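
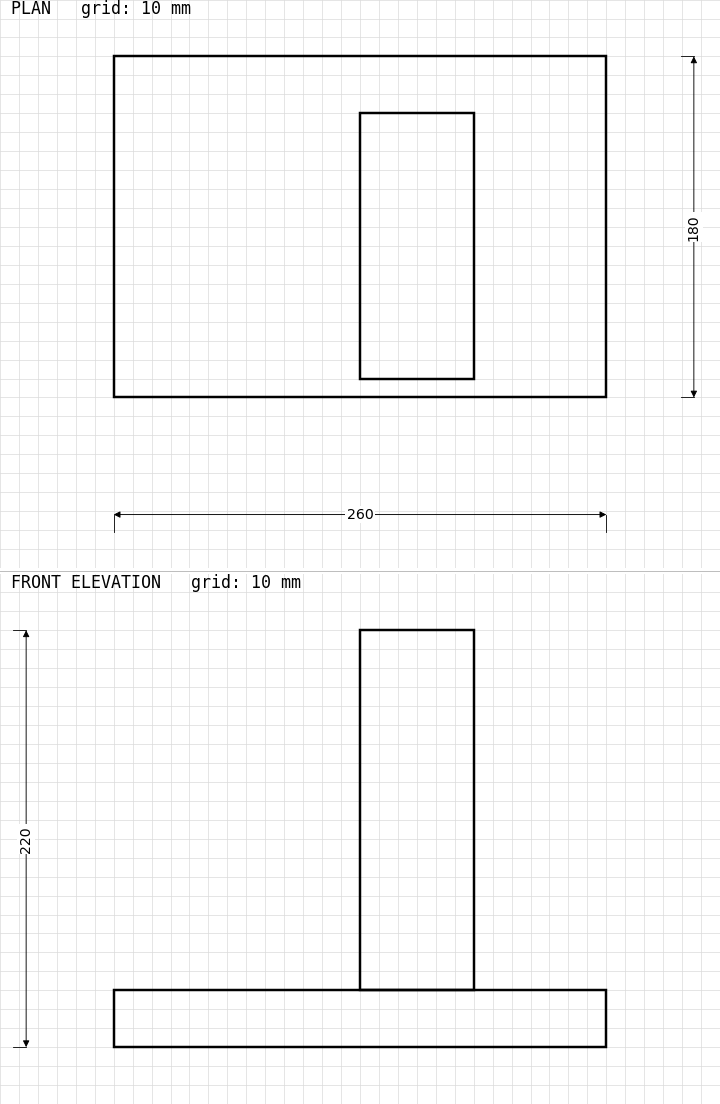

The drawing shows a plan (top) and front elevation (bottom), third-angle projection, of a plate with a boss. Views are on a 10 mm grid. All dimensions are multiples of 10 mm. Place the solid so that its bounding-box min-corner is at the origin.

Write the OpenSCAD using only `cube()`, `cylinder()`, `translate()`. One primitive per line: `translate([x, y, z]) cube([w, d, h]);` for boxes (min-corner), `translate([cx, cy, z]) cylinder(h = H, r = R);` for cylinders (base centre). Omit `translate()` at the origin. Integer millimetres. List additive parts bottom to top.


cube([260, 180, 30]);
translate([130, 10, 30]) cube([60, 140, 190]);


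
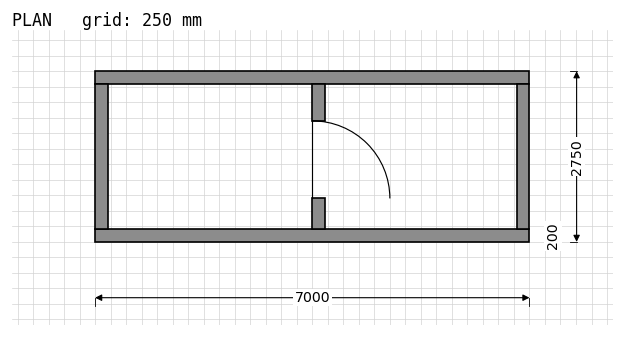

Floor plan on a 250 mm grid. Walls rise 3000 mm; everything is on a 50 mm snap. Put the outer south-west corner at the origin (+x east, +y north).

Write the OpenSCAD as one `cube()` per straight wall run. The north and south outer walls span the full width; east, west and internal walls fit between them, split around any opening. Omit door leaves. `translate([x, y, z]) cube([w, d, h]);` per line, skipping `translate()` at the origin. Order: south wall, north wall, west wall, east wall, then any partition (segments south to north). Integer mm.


cube([7000, 200, 3000]);
translate([0, 2550, 0]) cube([7000, 200, 3000]);
translate([0, 200, 0]) cube([200, 2350, 3000]);
translate([6800, 200, 0]) cube([200, 2350, 3000]);
translate([3500, 200, 0]) cube([200, 500, 3000]);
translate([3500, 1950, 0]) cube([200, 600, 3000]);


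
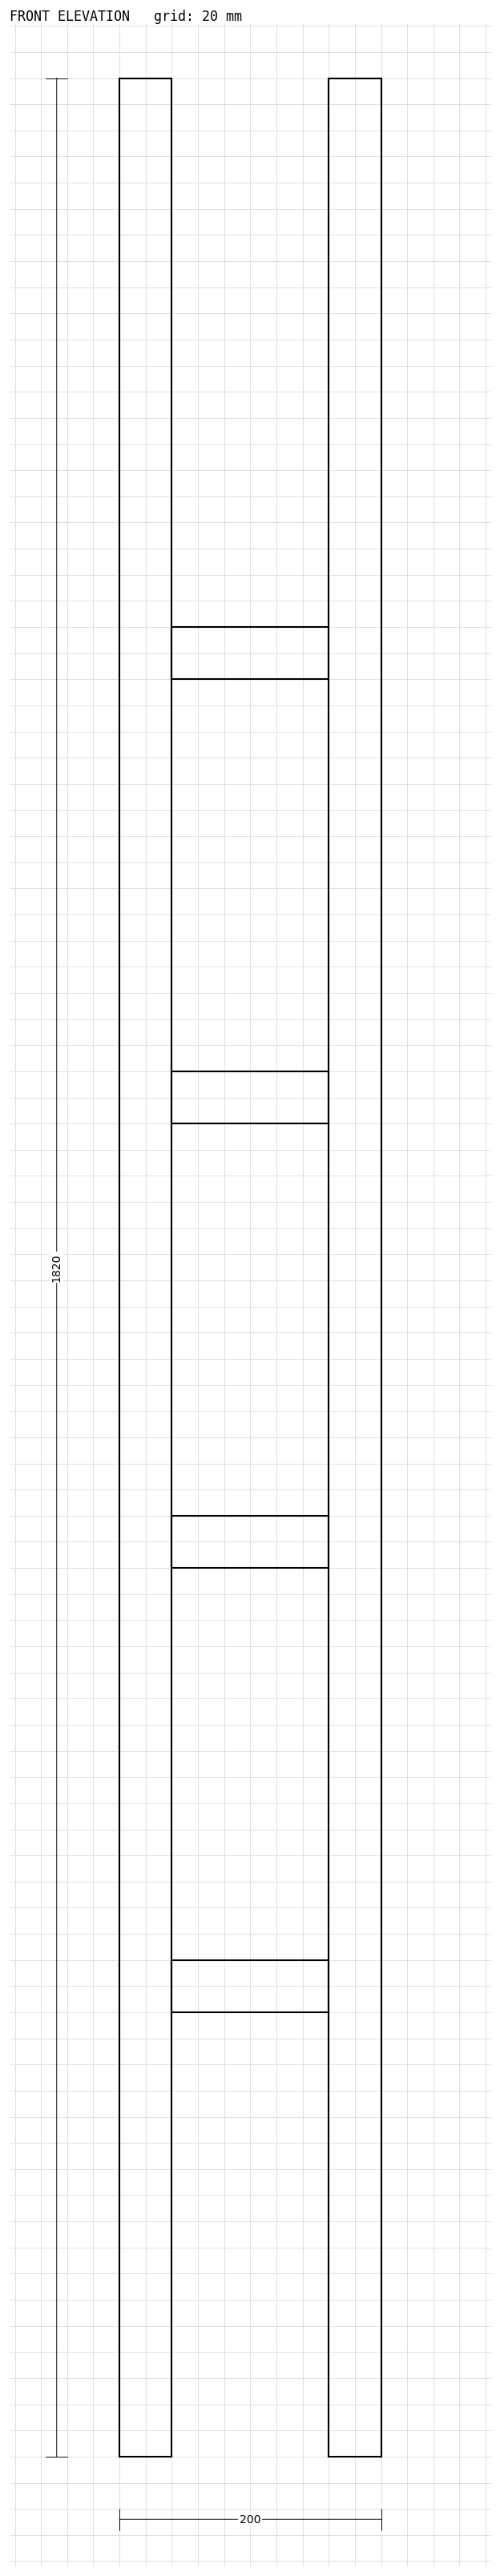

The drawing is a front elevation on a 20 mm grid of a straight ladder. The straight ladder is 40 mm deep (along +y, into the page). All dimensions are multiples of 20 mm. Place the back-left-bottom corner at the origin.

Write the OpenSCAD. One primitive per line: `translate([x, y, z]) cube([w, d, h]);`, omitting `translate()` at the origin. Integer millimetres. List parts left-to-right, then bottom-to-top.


cube([40, 40, 1820]);
translate([40, 0, 340]) cube([120, 40, 40]);
translate([40, 0, 680]) cube([120, 40, 40]);
translate([40, 0, 1020]) cube([120, 40, 40]);
translate([40, 0, 1360]) cube([120, 40, 40]);
translate([160, 0, 0]) cube([40, 40, 1820]);


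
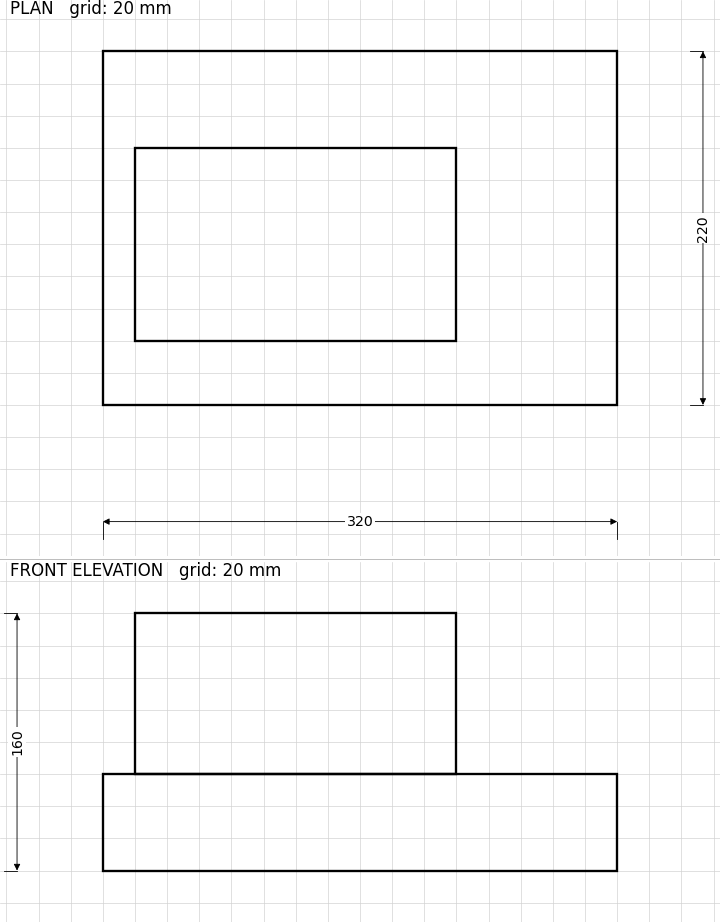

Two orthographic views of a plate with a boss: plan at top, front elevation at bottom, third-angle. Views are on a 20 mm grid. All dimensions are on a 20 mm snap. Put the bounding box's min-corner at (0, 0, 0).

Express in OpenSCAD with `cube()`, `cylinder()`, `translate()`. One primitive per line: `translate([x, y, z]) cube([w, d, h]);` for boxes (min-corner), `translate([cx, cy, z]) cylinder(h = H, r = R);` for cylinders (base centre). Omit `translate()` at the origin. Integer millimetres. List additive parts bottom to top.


cube([320, 220, 60]);
translate([20, 40, 60]) cube([200, 120, 100]);


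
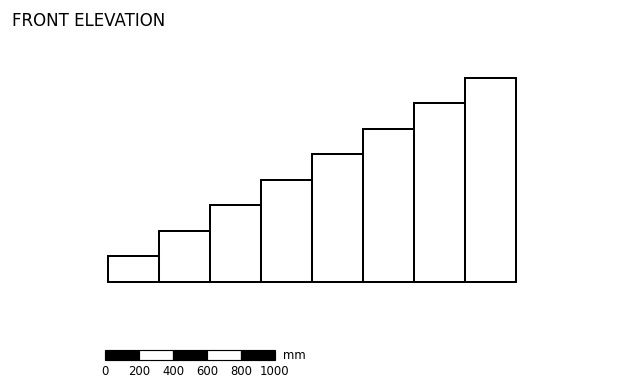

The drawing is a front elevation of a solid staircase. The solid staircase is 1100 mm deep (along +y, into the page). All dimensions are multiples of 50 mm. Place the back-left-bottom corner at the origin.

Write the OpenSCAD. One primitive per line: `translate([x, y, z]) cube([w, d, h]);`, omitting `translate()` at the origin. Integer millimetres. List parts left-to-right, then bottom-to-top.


cube([300, 1100, 150]);
translate([300, 0, 0]) cube([300, 1100, 300]);
translate([600, 0, 0]) cube([300, 1100, 450]);
translate([900, 0, 0]) cube([300, 1100, 600]);
translate([1200, 0, 0]) cube([300, 1100, 750]);
translate([1500, 0, 0]) cube([300, 1100, 900]);
translate([1800, 0, 0]) cube([300, 1100, 1050]);
translate([2100, 0, 0]) cube([300, 1100, 1200]);


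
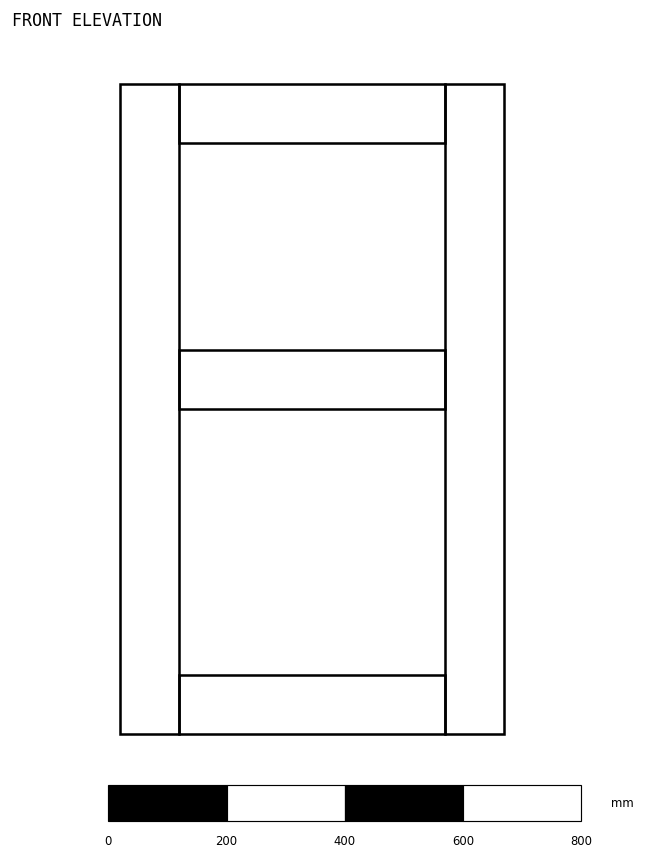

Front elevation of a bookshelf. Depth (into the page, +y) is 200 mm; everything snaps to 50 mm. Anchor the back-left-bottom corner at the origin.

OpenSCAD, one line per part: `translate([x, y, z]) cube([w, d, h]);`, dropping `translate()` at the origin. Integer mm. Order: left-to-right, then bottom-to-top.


cube([100, 200, 1100]);
translate([100, 0, 0]) cube([450, 200, 100]);
translate([100, 0, 550]) cube([450, 200, 100]);
translate([100, 0, 1000]) cube([450, 200, 100]);
translate([550, 0, 0]) cube([100, 200, 1100]);


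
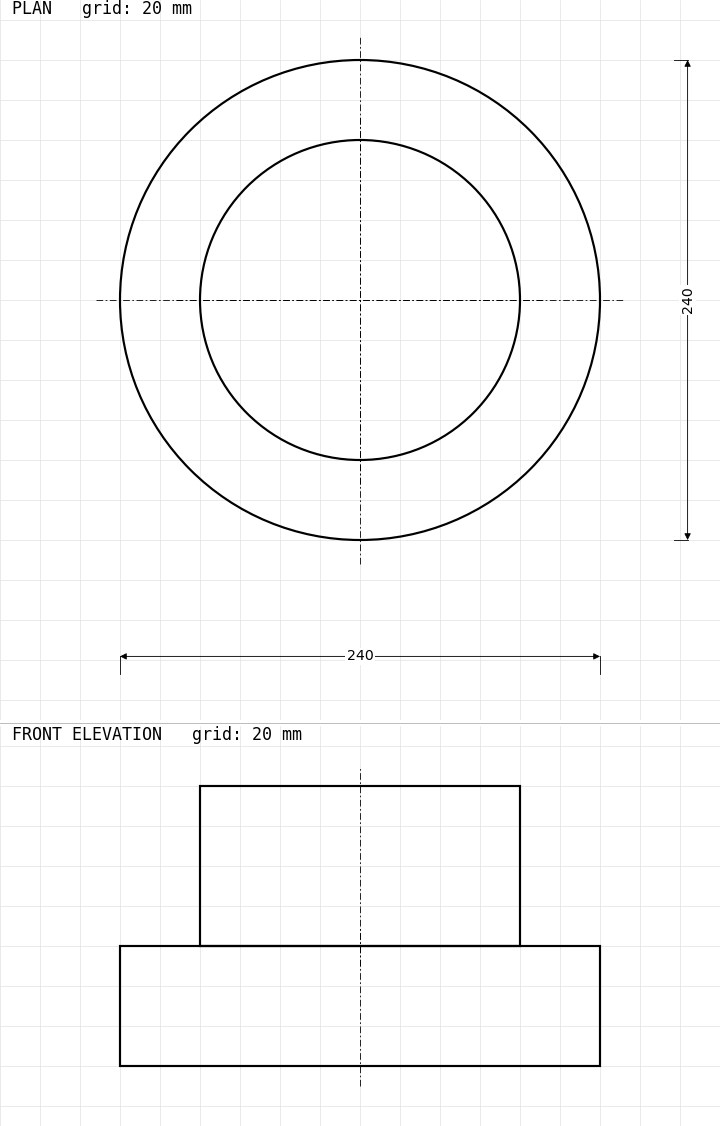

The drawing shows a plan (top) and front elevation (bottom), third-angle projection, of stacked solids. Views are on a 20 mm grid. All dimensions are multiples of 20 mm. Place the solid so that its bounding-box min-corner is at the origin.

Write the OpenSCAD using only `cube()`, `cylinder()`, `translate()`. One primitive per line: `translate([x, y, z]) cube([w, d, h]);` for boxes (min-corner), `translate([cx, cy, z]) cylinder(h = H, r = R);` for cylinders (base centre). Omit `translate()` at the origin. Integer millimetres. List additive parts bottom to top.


translate([120, 120, 0]) cylinder(h = 60, r = 120);
translate([120, 120, 60]) cylinder(h = 80, r = 80);


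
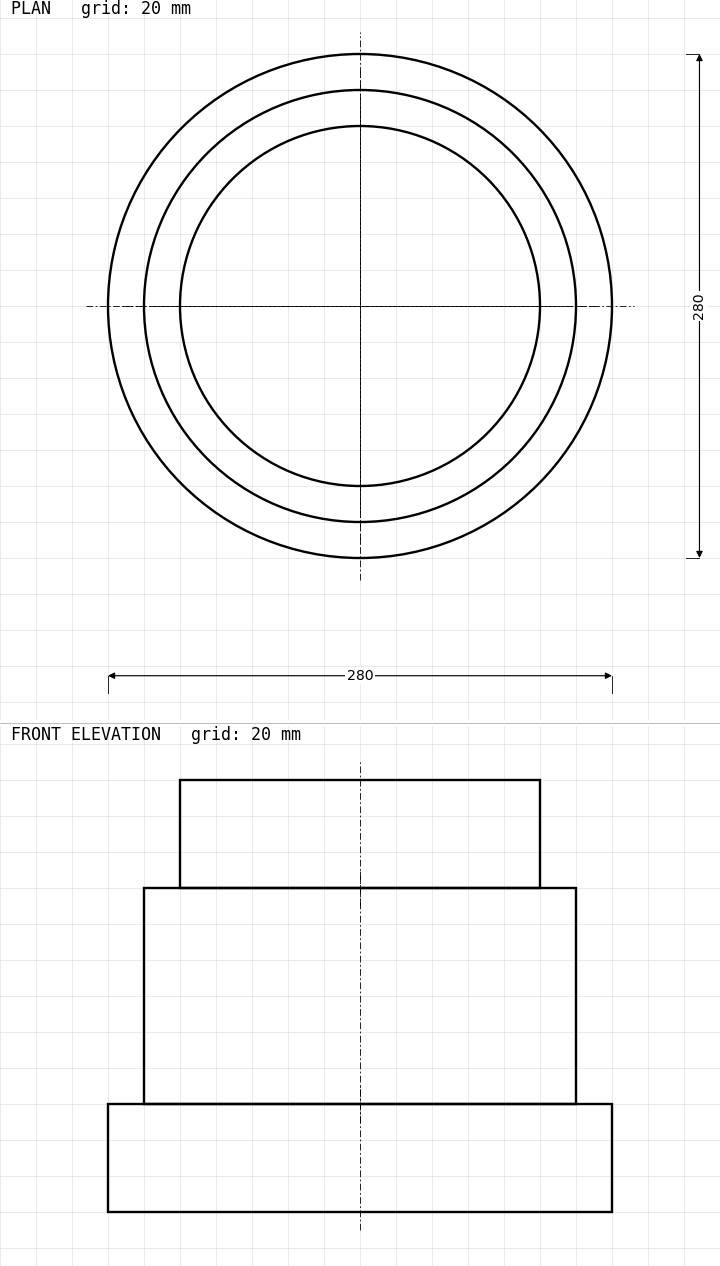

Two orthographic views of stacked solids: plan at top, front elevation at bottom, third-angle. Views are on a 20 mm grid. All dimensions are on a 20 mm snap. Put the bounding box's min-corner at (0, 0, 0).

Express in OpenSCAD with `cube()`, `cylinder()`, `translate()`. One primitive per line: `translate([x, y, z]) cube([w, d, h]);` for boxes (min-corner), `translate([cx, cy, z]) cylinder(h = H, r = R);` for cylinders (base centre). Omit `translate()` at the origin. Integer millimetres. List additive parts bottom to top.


translate([140, 140, 0]) cylinder(h = 60, r = 140);
translate([140, 140, 60]) cylinder(h = 120, r = 120);
translate([140, 140, 180]) cylinder(h = 60, r = 100);


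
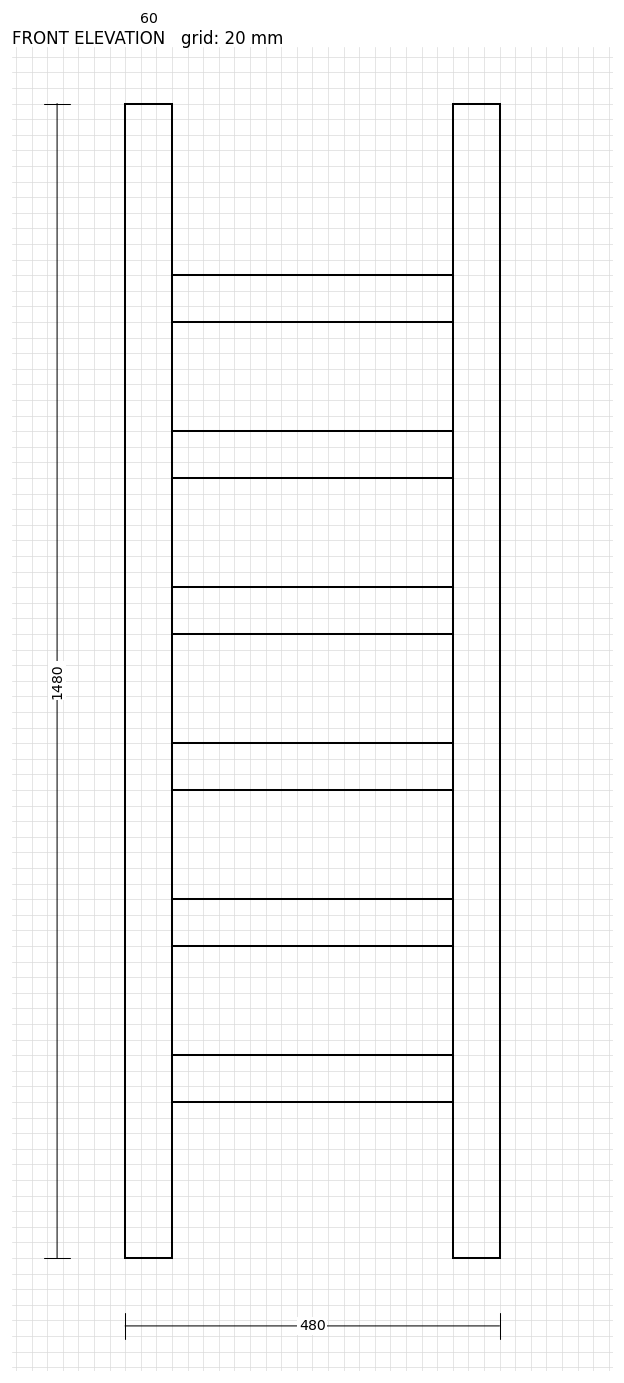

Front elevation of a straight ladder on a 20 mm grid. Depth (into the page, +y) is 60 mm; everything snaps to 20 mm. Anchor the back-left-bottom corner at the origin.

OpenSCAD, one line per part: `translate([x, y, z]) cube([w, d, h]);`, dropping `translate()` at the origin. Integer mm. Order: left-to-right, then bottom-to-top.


cube([60, 60, 1480]);
translate([60, 0, 200]) cube([360, 60, 60]);
translate([60, 0, 400]) cube([360, 60, 60]);
translate([60, 0, 600]) cube([360, 60, 60]);
translate([60, 0, 800]) cube([360, 60, 60]);
translate([60, 0, 1000]) cube([360, 60, 60]);
translate([60, 0, 1200]) cube([360, 60, 60]);
translate([420, 0, 0]) cube([60, 60, 1480]);


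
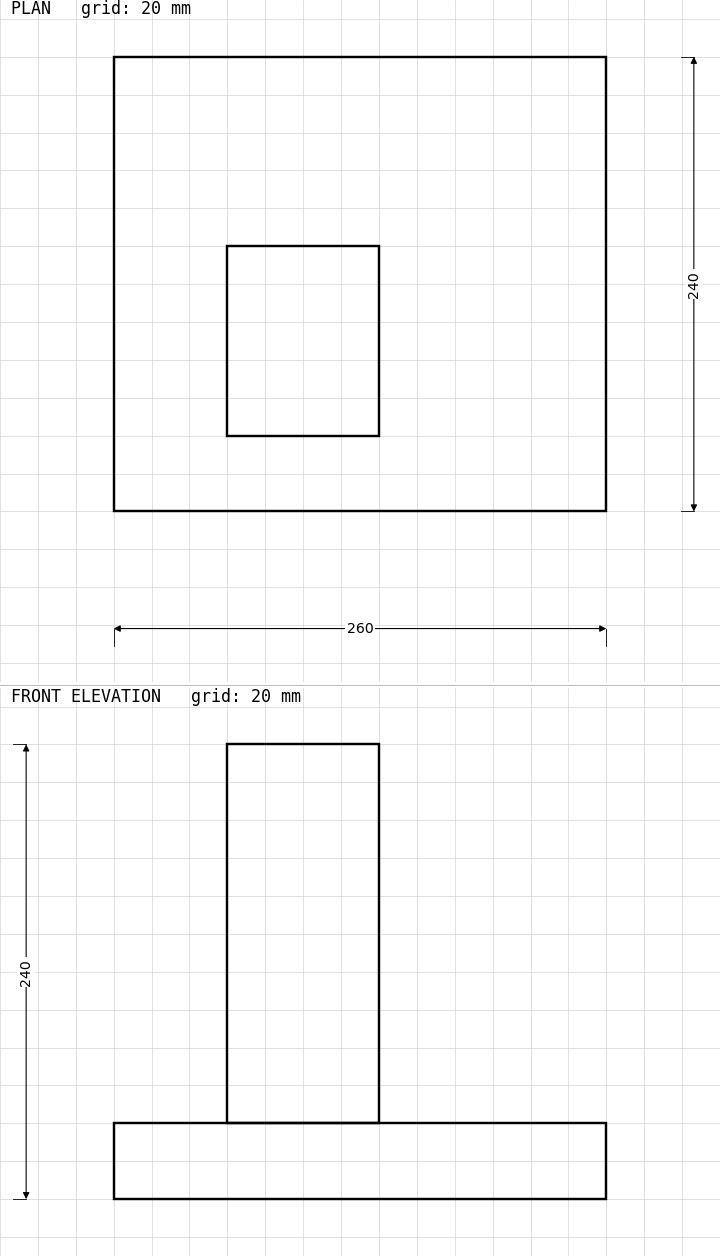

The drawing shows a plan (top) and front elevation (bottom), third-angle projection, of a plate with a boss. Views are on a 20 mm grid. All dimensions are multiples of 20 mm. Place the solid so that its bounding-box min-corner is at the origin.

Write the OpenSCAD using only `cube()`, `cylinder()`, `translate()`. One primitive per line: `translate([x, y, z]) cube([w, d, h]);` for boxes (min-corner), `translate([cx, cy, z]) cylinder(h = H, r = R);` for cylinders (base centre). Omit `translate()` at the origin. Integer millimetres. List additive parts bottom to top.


cube([260, 240, 40]);
translate([60, 40, 40]) cube([80, 100, 200]);


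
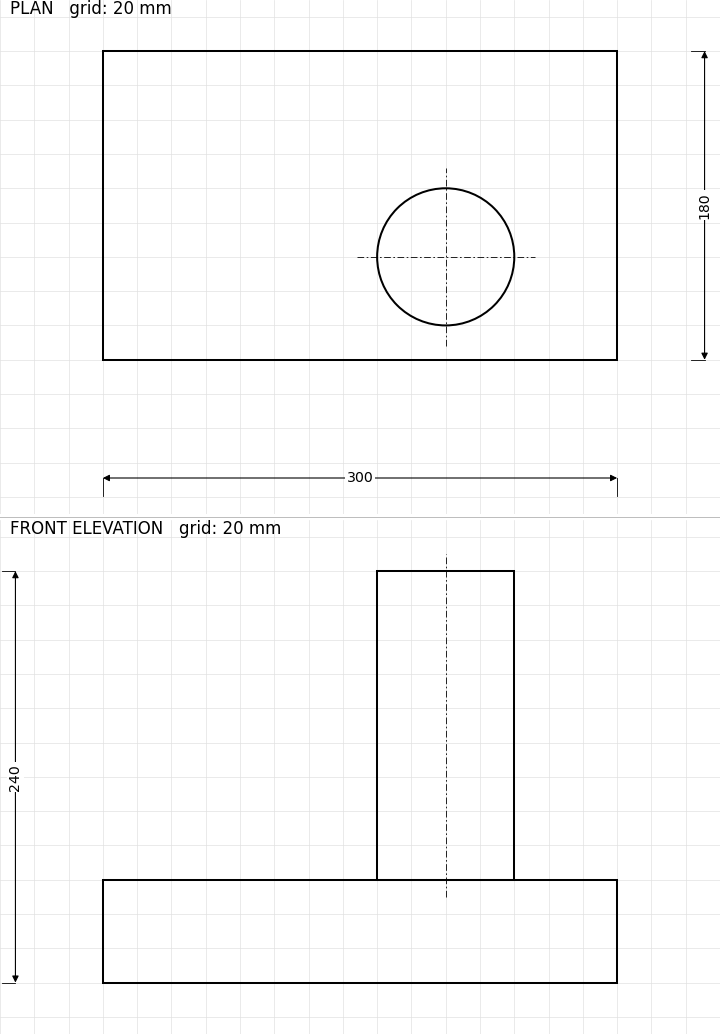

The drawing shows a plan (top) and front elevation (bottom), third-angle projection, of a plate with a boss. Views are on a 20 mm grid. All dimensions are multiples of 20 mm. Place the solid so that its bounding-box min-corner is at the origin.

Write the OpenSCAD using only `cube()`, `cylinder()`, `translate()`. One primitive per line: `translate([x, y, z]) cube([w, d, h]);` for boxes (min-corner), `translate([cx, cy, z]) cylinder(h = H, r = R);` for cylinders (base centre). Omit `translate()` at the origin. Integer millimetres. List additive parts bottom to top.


cube([300, 180, 60]);
translate([200, 60, 60]) cylinder(h = 180, r = 40);


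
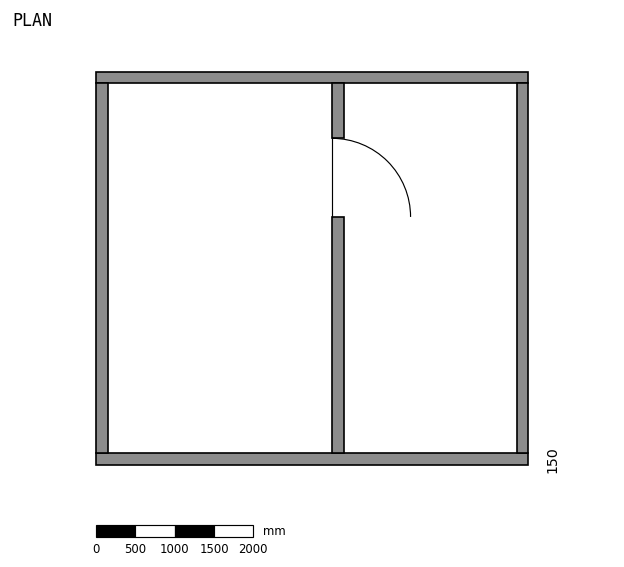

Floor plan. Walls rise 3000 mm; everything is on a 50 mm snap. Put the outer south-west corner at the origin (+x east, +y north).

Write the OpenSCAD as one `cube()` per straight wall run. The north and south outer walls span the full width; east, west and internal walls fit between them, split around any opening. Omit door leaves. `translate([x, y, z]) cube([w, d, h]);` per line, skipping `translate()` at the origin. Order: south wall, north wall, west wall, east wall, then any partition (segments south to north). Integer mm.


cube([5500, 150, 3000]);
translate([0, 4850, 0]) cube([5500, 150, 3000]);
translate([0, 150, 0]) cube([150, 4700, 3000]);
translate([5350, 150, 0]) cube([150, 4700, 3000]);
translate([3000, 150, 0]) cube([150, 3000, 3000]);
translate([3000, 4150, 0]) cube([150, 700, 3000]);


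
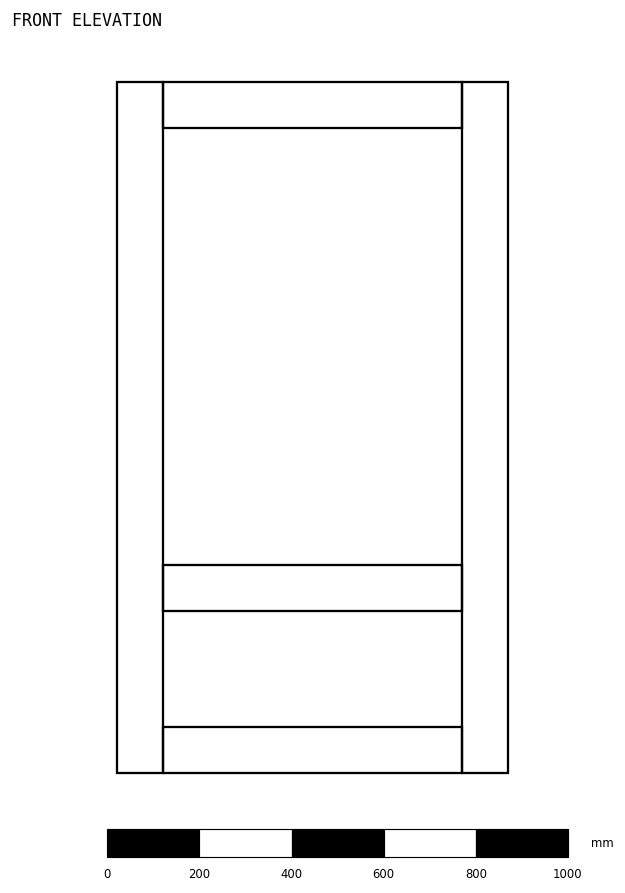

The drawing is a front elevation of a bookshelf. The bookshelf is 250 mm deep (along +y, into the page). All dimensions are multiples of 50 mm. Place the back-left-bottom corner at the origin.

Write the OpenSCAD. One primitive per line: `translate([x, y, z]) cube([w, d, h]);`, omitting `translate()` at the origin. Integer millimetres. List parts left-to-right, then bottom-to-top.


cube([100, 250, 1500]);
translate([100, 0, 0]) cube([650, 250, 100]);
translate([100, 0, 350]) cube([650, 250, 100]);
translate([100, 0, 1400]) cube([650, 250, 100]);
translate([750, 0, 0]) cube([100, 250, 1500]);


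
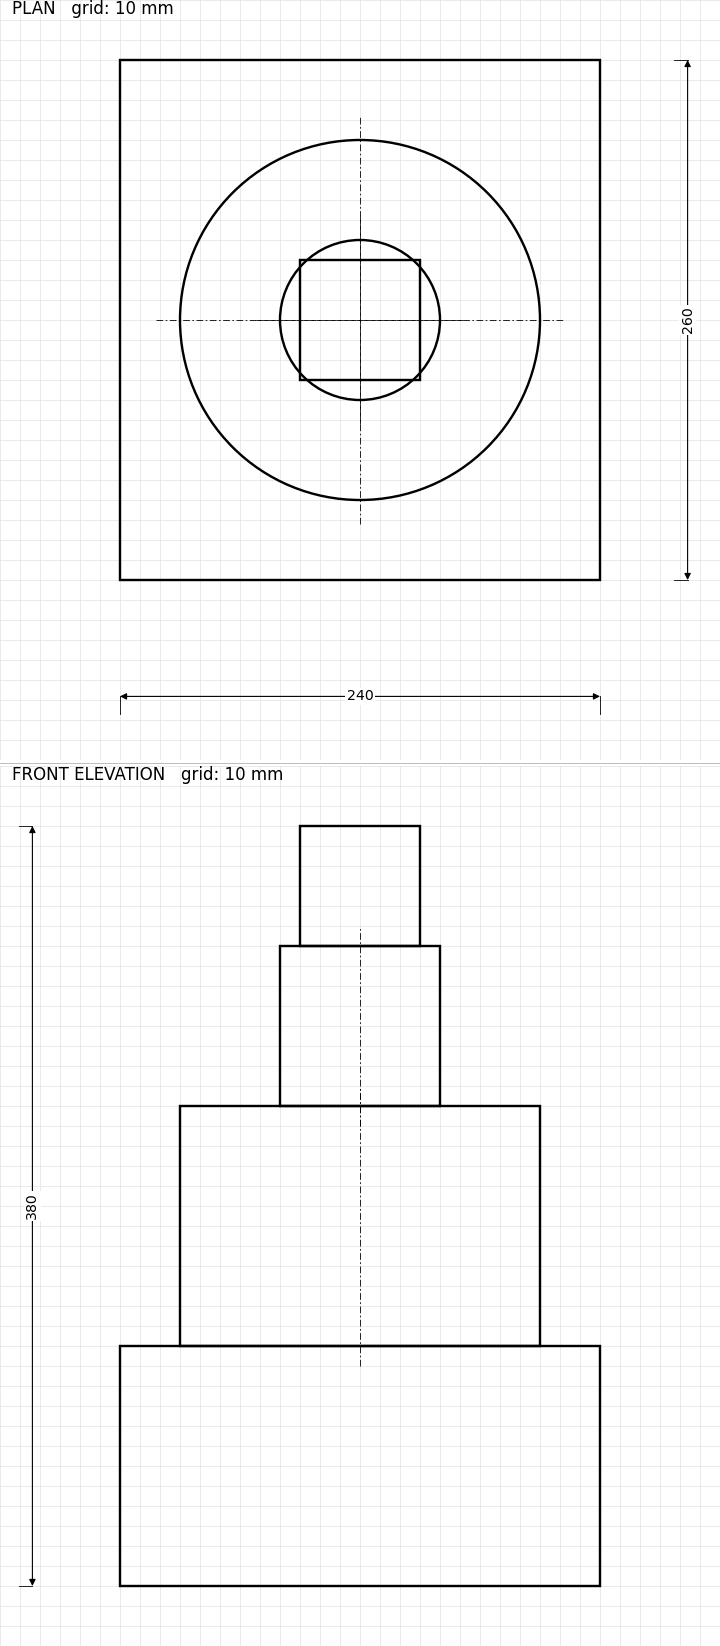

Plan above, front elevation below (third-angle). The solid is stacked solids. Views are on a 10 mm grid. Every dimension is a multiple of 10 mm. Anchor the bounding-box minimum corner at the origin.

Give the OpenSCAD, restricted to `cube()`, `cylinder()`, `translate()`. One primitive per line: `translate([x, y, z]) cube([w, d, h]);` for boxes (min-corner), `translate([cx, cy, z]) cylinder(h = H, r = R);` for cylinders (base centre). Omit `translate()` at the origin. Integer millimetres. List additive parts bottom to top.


cube([240, 260, 120]);
translate([120, 130, 120]) cylinder(h = 120, r = 90);
translate([120, 130, 240]) cylinder(h = 80, r = 40);
translate([90, 100, 320]) cube([60, 60, 60]);


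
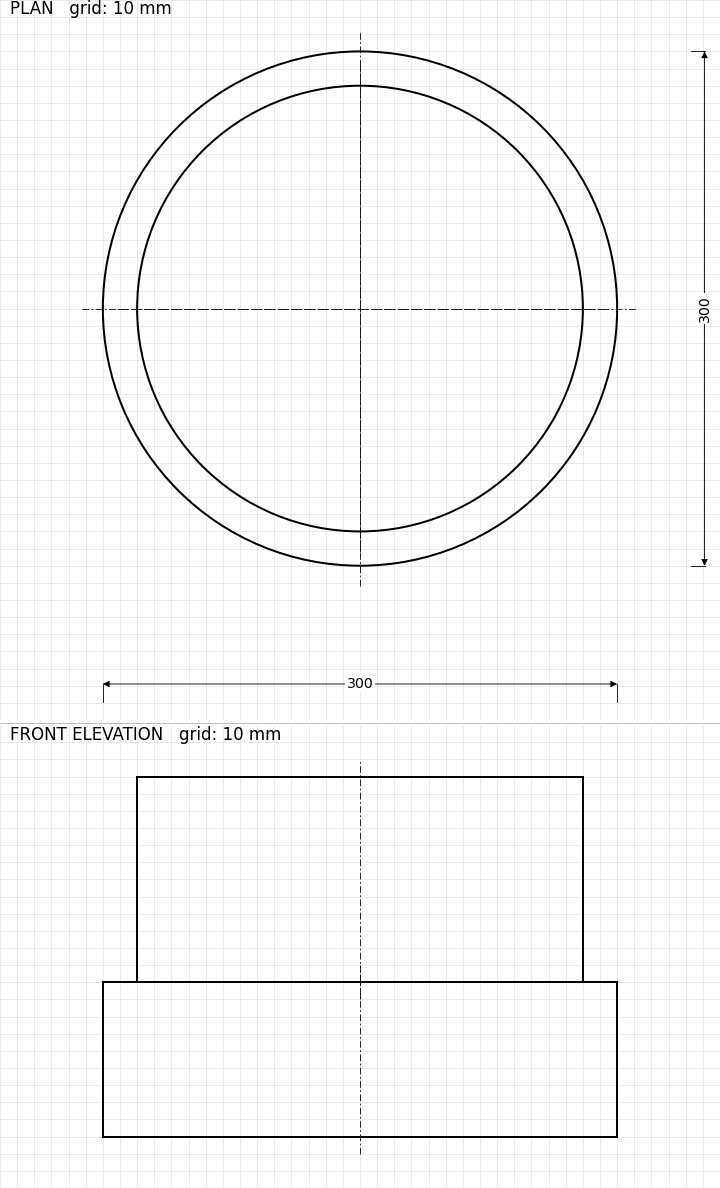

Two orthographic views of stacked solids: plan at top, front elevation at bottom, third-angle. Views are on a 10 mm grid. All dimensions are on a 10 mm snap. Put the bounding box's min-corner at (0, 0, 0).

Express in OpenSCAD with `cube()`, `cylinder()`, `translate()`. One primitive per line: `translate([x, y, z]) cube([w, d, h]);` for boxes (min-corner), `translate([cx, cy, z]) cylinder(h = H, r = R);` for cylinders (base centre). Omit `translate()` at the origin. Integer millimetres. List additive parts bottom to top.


translate([150, 150, 0]) cylinder(h = 90, r = 150);
translate([150, 150, 90]) cylinder(h = 120, r = 130);


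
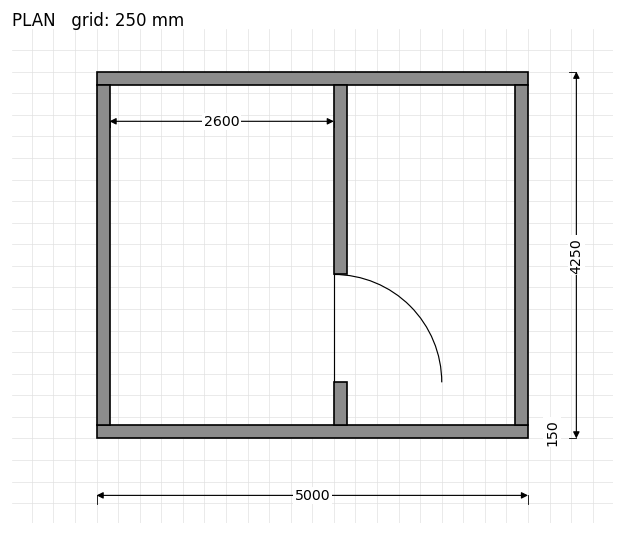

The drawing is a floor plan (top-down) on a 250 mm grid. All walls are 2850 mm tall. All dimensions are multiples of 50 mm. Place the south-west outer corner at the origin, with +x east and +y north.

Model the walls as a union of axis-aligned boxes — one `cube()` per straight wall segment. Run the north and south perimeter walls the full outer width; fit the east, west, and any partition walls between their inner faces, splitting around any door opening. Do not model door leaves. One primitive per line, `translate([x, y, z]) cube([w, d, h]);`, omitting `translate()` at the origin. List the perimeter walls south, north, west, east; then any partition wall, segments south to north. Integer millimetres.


cube([5000, 150, 2850]);
translate([0, 4100, 0]) cube([5000, 150, 2850]);
translate([0, 150, 0]) cube([150, 3950, 2850]);
translate([4850, 150, 0]) cube([150, 3950, 2850]);
translate([2750, 150, 0]) cube([150, 500, 2850]);
translate([2750, 1900, 0]) cube([150, 2200, 2850]);


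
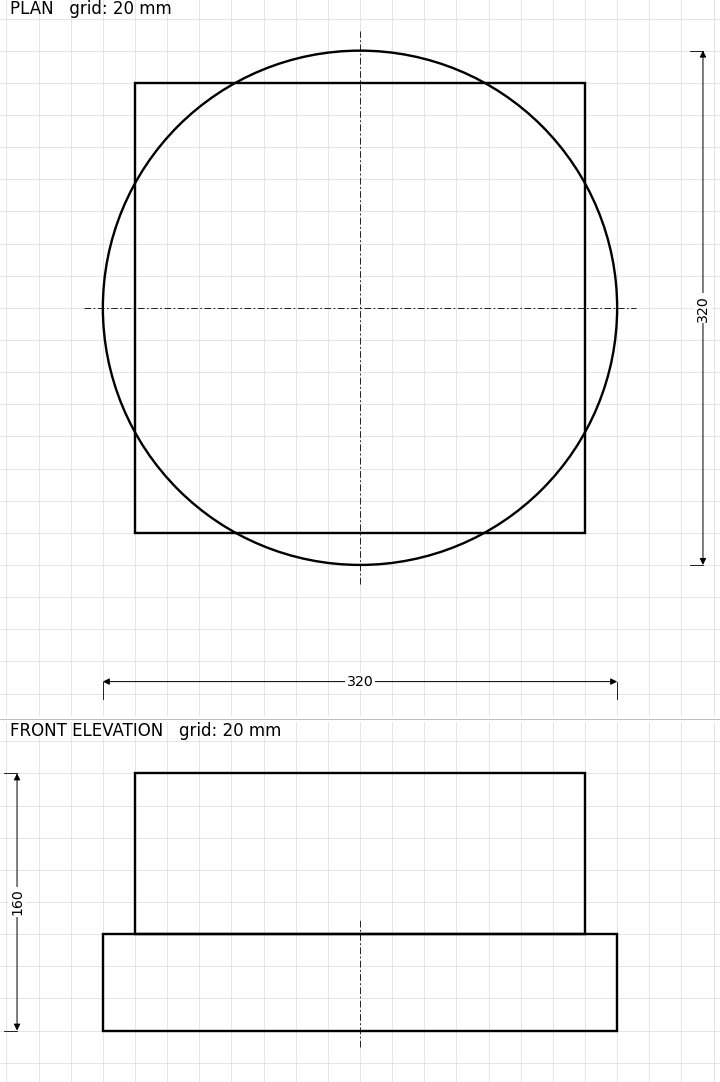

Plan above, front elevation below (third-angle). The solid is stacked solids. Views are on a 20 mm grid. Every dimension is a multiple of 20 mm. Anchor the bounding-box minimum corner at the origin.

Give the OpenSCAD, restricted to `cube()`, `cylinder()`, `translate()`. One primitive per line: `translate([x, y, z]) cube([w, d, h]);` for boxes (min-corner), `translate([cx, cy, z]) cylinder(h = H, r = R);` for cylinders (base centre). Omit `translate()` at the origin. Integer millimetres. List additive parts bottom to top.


translate([160, 160, 0]) cylinder(h = 60, r = 160);
translate([20, 20, 60]) cube([280, 280, 100]);


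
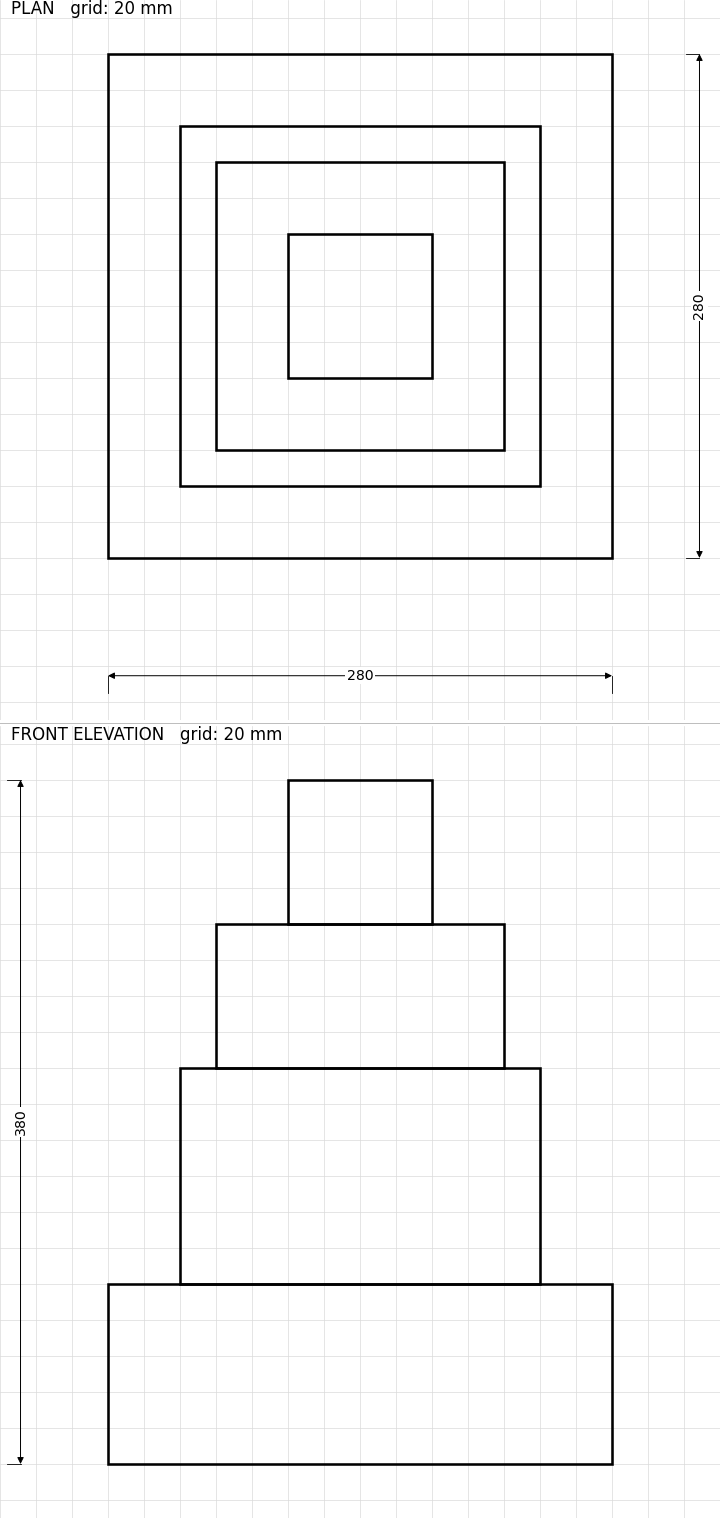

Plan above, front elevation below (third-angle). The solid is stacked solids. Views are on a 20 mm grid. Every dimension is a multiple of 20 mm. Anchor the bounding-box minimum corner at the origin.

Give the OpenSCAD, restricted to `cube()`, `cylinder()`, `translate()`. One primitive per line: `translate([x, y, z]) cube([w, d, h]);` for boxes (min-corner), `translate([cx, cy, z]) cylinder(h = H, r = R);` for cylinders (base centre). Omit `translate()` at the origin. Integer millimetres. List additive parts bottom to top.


cube([280, 280, 100]);
translate([40, 40, 100]) cube([200, 200, 120]);
translate([60, 60, 220]) cube([160, 160, 80]);
translate([100, 100, 300]) cube([80, 80, 80]);


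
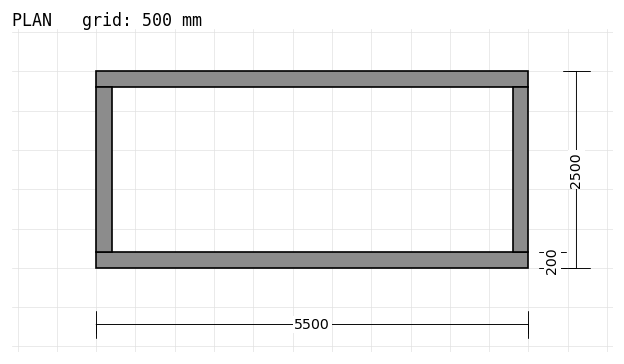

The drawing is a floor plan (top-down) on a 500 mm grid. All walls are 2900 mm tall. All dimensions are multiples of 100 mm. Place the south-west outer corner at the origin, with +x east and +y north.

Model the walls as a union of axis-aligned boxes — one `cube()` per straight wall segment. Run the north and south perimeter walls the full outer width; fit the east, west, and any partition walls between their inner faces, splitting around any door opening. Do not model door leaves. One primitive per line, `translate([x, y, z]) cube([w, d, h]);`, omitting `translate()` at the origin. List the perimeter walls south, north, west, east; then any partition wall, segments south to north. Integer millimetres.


cube([5500, 200, 2900]);
translate([0, 2300, 0]) cube([5500, 200, 2900]);
translate([0, 200, 0]) cube([200, 2100, 2900]);
translate([5300, 200, 0]) cube([200, 2100, 2900]);


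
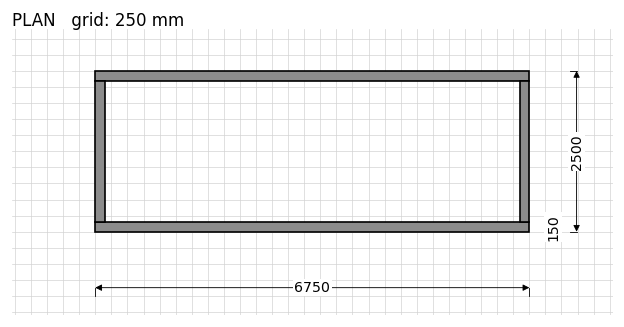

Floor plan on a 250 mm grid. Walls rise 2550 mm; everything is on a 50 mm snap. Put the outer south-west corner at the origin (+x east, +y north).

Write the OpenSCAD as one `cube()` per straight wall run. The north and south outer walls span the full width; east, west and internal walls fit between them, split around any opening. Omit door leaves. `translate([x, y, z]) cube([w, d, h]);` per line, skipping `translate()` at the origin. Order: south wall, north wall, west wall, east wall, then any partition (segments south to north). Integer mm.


cube([6750, 150, 2550]);
translate([0, 2350, 0]) cube([6750, 150, 2550]);
translate([0, 150, 0]) cube([150, 2200, 2550]);
translate([6600, 150, 0]) cube([150, 2200, 2550]);


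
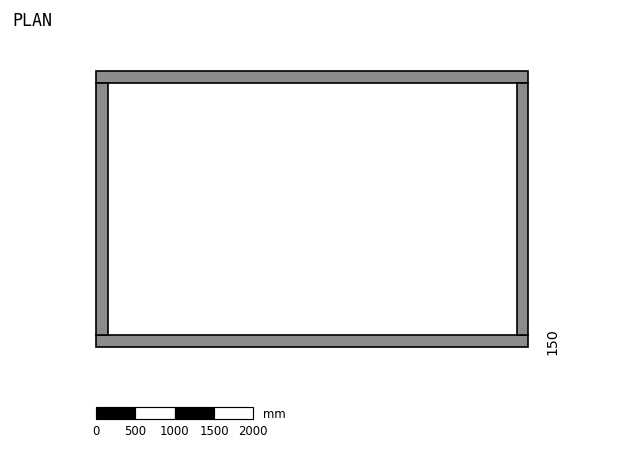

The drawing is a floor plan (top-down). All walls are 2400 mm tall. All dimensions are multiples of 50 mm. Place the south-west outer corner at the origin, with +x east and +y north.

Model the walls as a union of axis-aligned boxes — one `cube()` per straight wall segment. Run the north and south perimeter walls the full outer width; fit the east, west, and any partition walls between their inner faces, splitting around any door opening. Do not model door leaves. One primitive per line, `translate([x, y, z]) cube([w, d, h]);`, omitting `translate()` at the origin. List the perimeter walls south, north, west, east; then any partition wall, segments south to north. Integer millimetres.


cube([5500, 150, 2400]);
translate([0, 3350, 0]) cube([5500, 150, 2400]);
translate([0, 150, 0]) cube([150, 3200, 2400]);
translate([5350, 150, 0]) cube([150, 3200, 2400]);


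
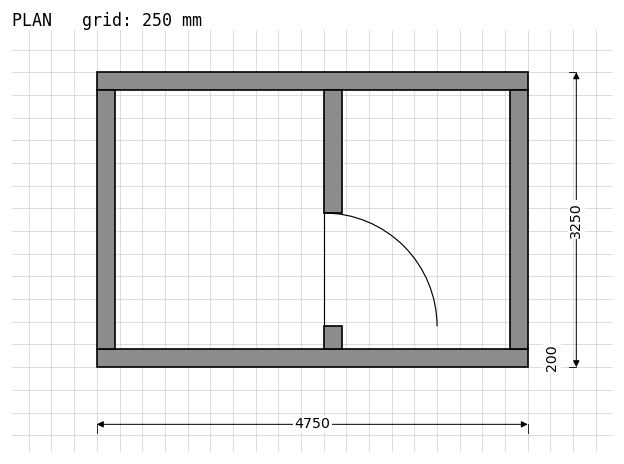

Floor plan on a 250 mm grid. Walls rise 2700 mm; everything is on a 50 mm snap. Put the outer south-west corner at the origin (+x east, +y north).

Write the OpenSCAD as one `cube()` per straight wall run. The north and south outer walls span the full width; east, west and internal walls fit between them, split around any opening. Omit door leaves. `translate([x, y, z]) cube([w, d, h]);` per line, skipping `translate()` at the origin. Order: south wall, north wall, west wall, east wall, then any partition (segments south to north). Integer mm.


cube([4750, 200, 2700]);
translate([0, 3050, 0]) cube([4750, 200, 2700]);
translate([0, 200, 0]) cube([200, 2850, 2700]);
translate([4550, 200, 0]) cube([200, 2850, 2700]);
translate([2500, 200, 0]) cube([200, 250, 2700]);
translate([2500, 1700, 0]) cube([200, 1350, 2700]);


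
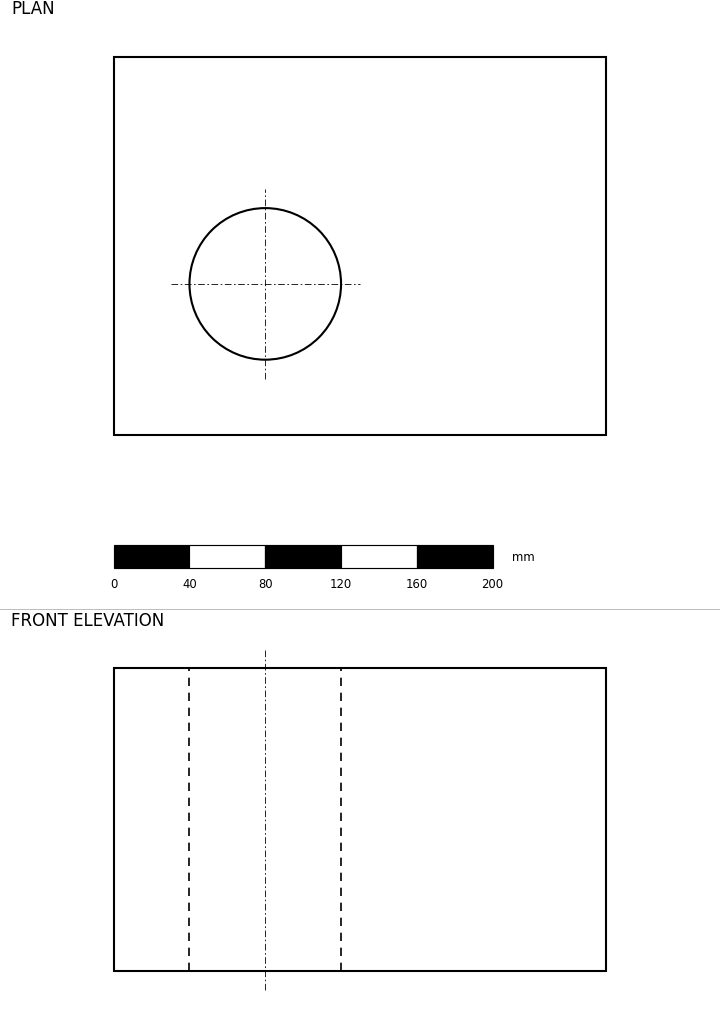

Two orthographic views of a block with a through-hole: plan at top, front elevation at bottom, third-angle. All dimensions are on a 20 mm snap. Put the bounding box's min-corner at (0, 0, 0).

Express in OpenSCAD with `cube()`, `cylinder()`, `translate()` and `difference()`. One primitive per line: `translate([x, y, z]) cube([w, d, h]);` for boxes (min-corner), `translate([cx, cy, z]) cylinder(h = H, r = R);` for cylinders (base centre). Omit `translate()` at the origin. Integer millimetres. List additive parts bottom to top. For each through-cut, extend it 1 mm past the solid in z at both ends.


difference() {
  cube([260, 200, 160]);
  translate([80, 80, -1]) cylinder(h = 162, r = 40);
}


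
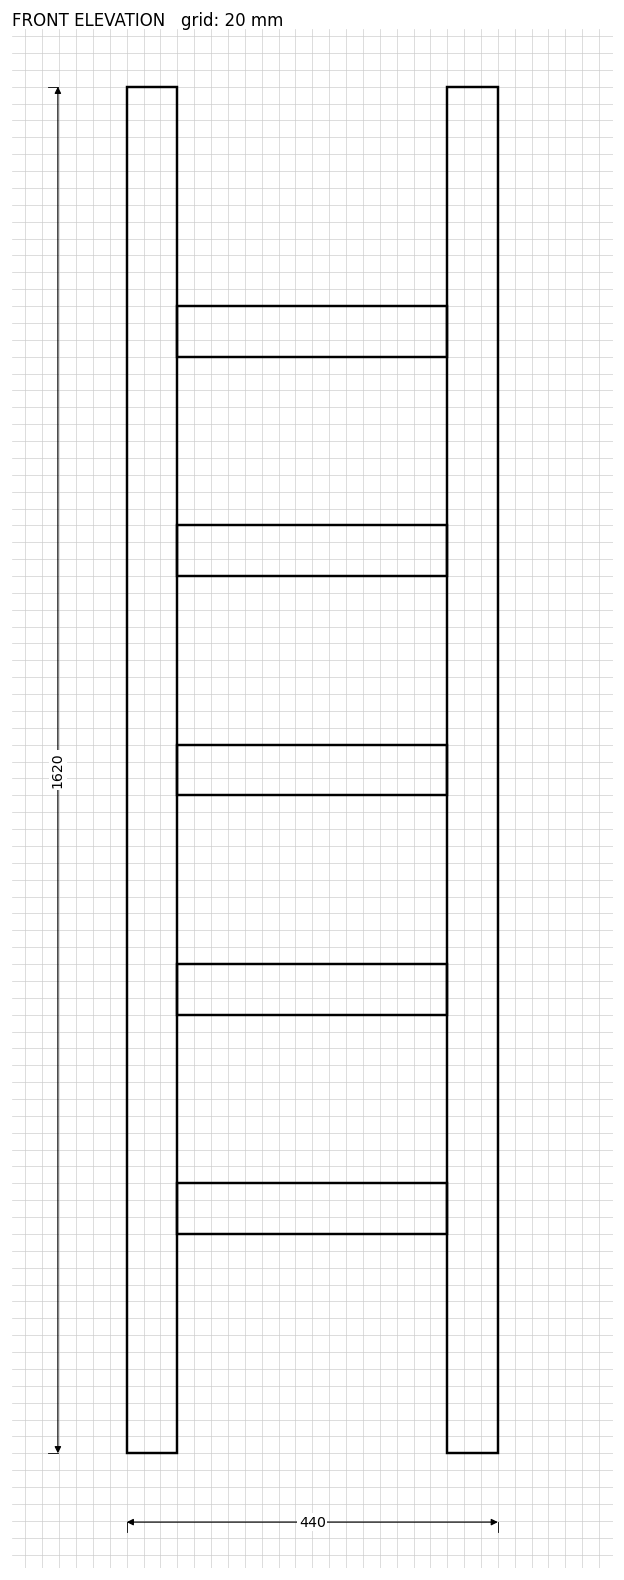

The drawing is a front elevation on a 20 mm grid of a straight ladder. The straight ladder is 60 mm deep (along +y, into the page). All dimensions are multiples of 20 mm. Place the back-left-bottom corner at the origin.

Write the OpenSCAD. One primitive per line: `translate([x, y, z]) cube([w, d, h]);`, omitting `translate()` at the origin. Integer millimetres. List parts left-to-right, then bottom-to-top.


cube([60, 60, 1620]);
translate([60, 0, 260]) cube([320, 60, 60]);
translate([60, 0, 520]) cube([320, 60, 60]);
translate([60, 0, 780]) cube([320, 60, 60]);
translate([60, 0, 1040]) cube([320, 60, 60]);
translate([60, 0, 1300]) cube([320, 60, 60]);
translate([380, 0, 0]) cube([60, 60, 1620]);


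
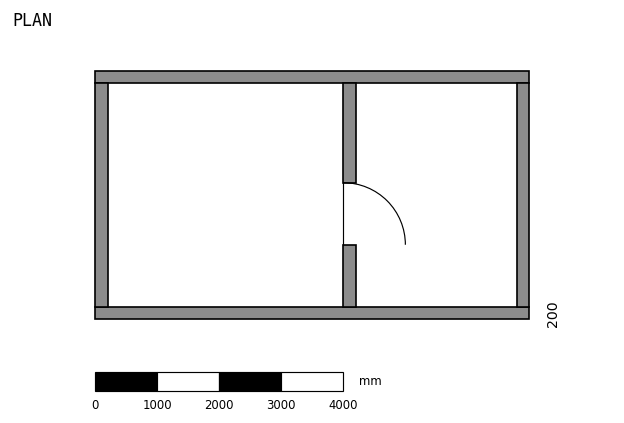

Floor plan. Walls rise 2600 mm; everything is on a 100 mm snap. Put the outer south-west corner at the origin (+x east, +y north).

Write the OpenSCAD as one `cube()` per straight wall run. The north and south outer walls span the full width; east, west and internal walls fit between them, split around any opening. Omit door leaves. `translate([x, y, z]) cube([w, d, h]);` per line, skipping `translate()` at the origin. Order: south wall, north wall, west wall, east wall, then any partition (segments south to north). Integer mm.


cube([7000, 200, 2600]);
translate([0, 3800, 0]) cube([7000, 200, 2600]);
translate([0, 200, 0]) cube([200, 3600, 2600]);
translate([6800, 200, 0]) cube([200, 3600, 2600]);
translate([4000, 200, 0]) cube([200, 1000, 2600]);
translate([4000, 2200, 0]) cube([200, 1600, 2600]);


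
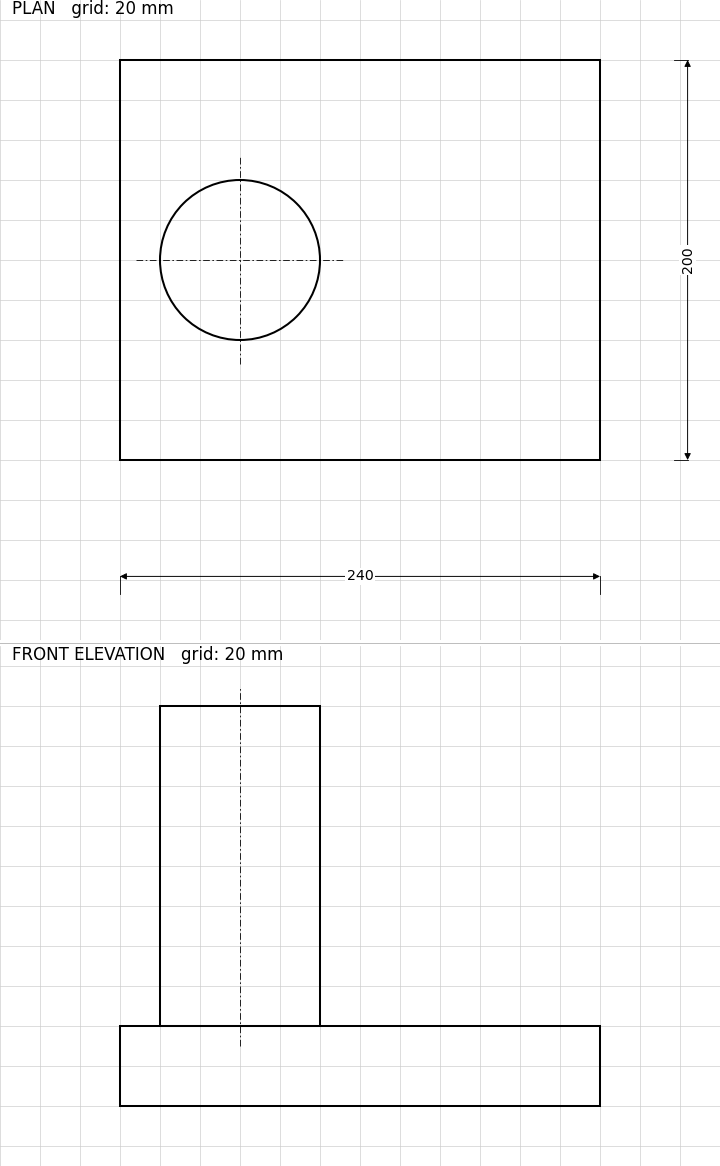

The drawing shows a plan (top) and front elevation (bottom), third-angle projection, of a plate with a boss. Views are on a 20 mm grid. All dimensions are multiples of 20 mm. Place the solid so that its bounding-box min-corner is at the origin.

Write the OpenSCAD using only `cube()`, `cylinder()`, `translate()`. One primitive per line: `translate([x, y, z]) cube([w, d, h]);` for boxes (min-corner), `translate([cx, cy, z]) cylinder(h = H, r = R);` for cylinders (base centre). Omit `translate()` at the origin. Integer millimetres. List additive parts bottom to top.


cube([240, 200, 40]);
translate([60, 100, 40]) cylinder(h = 160, r = 40);


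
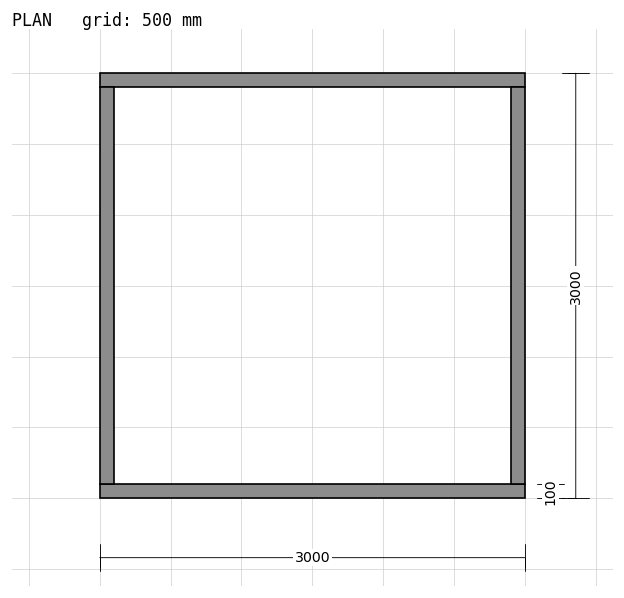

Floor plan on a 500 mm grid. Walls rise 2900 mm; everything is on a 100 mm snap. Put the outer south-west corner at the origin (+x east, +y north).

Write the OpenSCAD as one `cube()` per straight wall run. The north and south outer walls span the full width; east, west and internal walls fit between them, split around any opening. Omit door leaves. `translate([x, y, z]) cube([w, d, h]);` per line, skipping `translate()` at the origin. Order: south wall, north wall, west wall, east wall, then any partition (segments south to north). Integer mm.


cube([3000, 100, 2900]);
translate([0, 2900, 0]) cube([3000, 100, 2900]);
translate([0, 100, 0]) cube([100, 2800, 2900]);
translate([2900, 100, 0]) cube([100, 2800, 2900]);


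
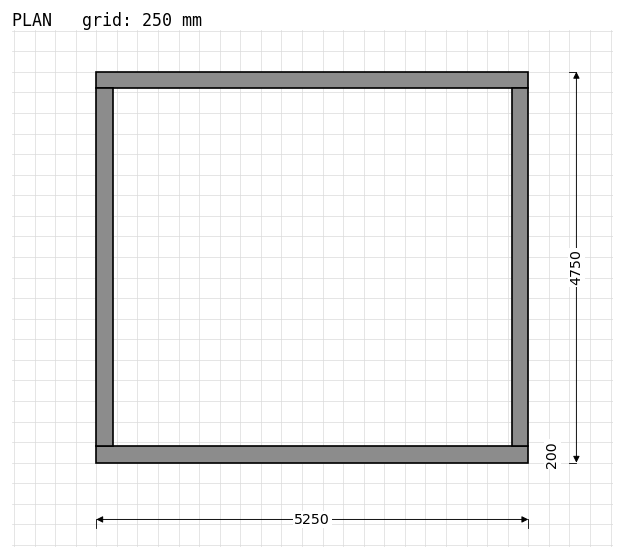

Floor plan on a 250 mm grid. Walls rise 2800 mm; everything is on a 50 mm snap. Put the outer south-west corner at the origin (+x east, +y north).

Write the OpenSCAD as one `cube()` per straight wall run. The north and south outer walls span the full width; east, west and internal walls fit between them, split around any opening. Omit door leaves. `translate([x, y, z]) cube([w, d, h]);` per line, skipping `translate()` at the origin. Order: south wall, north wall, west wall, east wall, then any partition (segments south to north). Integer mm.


cube([5250, 200, 2800]);
translate([0, 4550, 0]) cube([5250, 200, 2800]);
translate([0, 200, 0]) cube([200, 4350, 2800]);
translate([5050, 200, 0]) cube([200, 4350, 2800]);


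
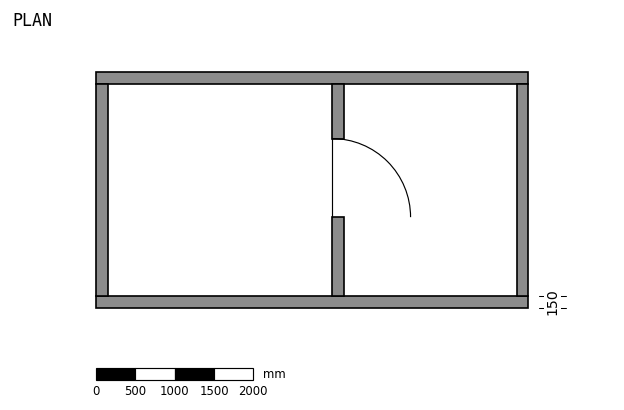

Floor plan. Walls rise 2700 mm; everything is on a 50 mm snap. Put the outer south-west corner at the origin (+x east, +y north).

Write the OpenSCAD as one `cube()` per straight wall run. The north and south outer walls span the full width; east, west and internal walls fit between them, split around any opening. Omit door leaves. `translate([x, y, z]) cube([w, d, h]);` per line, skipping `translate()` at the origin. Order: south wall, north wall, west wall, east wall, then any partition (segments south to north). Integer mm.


cube([5500, 150, 2700]);
translate([0, 2850, 0]) cube([5500, 150, 2700]);
translate([0, 150, 0]) cube([150, 2700, 2700]);
translate([5350, 150, 0]) cube([150, 2700, 2700]);
translate([3000, 150, 0]) cube([150, 1000, 2700]);
translate([3000, 2150, 0]) cube([150, 700, 2700]);


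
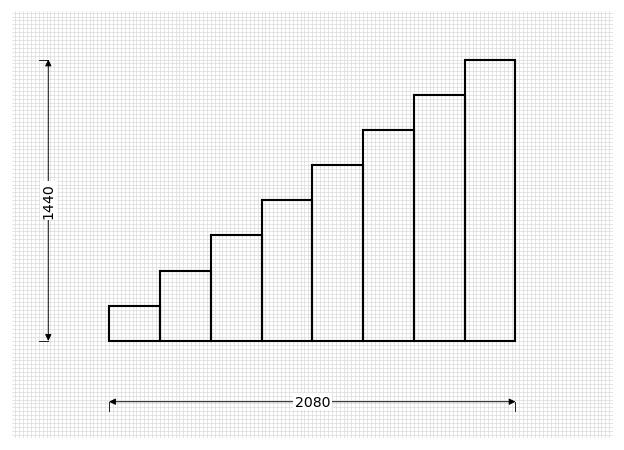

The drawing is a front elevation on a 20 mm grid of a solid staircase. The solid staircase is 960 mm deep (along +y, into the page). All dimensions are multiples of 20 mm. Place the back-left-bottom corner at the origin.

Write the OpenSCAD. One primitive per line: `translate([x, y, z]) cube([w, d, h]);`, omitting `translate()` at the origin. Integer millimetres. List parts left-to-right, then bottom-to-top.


cube([260, 960, 180]);
translate([260, 0, 0]) cube([260, 960, 360]);
translate([520, 0, 0]) cube([260, 960, 540]);
translate([780, 0, 0]) cube([260, 960, 720]);
translate([1040, 0, 0]) cube([260, 960, 900]);
translate([1300, 0, 0]) cube([260, 960, 1080]);
translate([1560, 0, 0]) cube([260, 960, 1260]);
translate([1820, 0, 0]) cube([260, 960, 1440]);


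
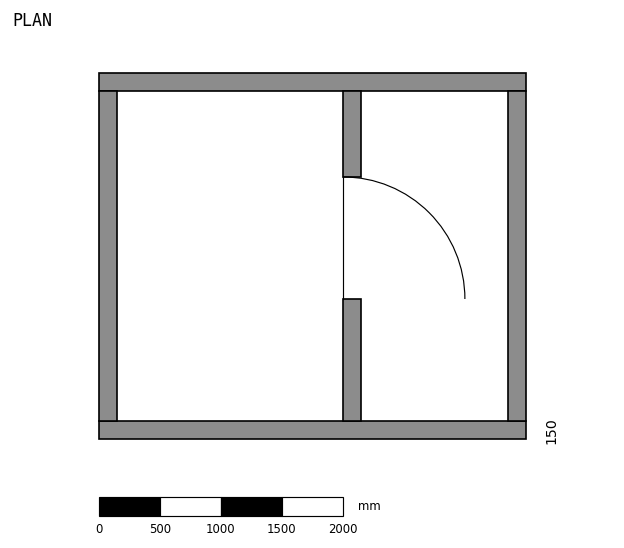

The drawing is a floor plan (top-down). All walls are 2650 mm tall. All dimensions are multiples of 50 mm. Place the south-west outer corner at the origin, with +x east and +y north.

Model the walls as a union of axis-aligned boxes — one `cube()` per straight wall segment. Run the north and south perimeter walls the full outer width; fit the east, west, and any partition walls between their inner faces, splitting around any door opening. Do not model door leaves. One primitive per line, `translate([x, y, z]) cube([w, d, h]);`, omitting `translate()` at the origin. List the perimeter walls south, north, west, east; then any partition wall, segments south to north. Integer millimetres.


cube([3500, 150, 2650]);
translate([0, 2850, 0]) cube([3500, 150, 2650]);
translate([0, 150, 0]) cube([150, 2700, 2650]);
translate([3350, 150, 0]) cube([150, 2700, 2650]);
translate([2000, 150, 0]) cube([150, 1000, 2650]);
translate([2000, 2150, 0]) cube([150, 700, 2650]);


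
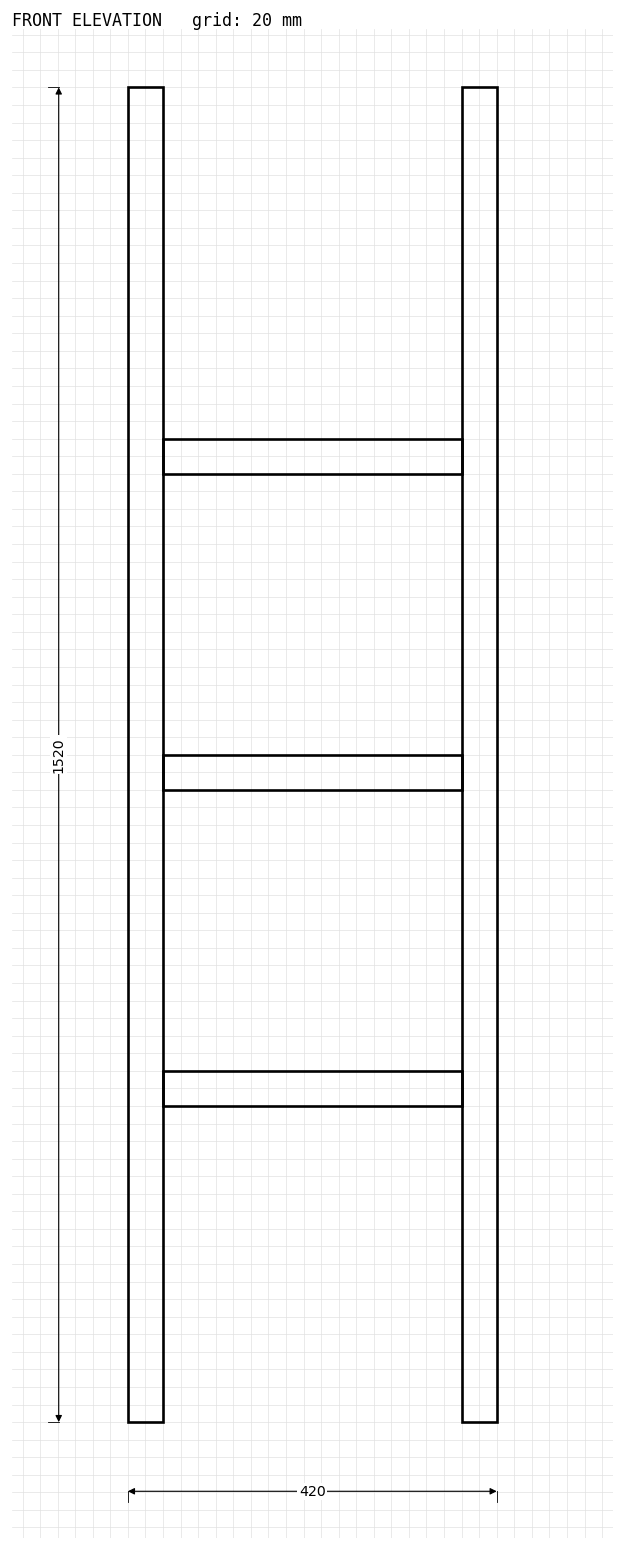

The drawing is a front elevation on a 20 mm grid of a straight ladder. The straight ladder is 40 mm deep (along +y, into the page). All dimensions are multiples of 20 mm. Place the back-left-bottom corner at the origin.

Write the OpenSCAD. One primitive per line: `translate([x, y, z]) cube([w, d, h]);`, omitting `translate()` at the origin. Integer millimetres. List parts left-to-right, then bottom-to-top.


cube([40, 40, 1520]);
translate([40, 0, 360]) cube([340, 40, 40]);
translate([40, 0, 720]) cube([340, 40, 40]);
translate([40, 0, 1080]) cube([340, 40, 40]);
translate([380, 0, 0]) cube([40, 40, 1520]);


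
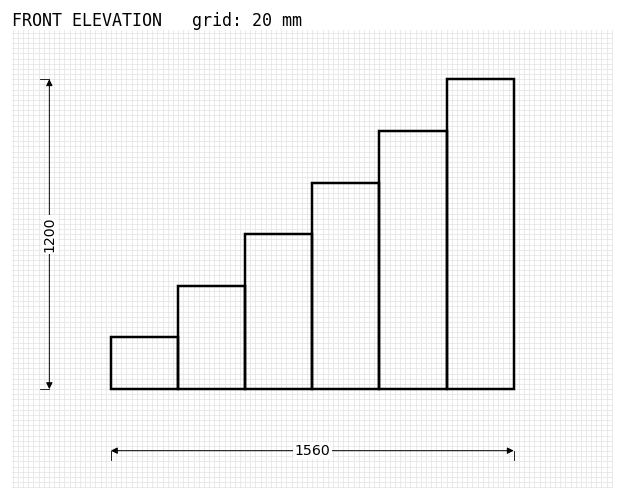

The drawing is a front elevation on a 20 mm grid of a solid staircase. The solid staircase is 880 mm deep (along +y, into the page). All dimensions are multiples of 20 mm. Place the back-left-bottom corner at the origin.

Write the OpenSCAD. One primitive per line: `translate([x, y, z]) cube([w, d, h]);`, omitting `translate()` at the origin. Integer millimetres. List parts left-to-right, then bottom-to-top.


cube([260, 880, 200]);
translate([260, 0, 0]) cube([260, 880, 400]);
translate([520, 0, 0]) cube([260, 880, 600]);
translate([780, 0, 0]) cube([260, 880, 800]);
translate([1040, 0, 0]) cube([260, 880, 1000]);
translate([1300, 0, 0]) cube([260, 880, 1200]);


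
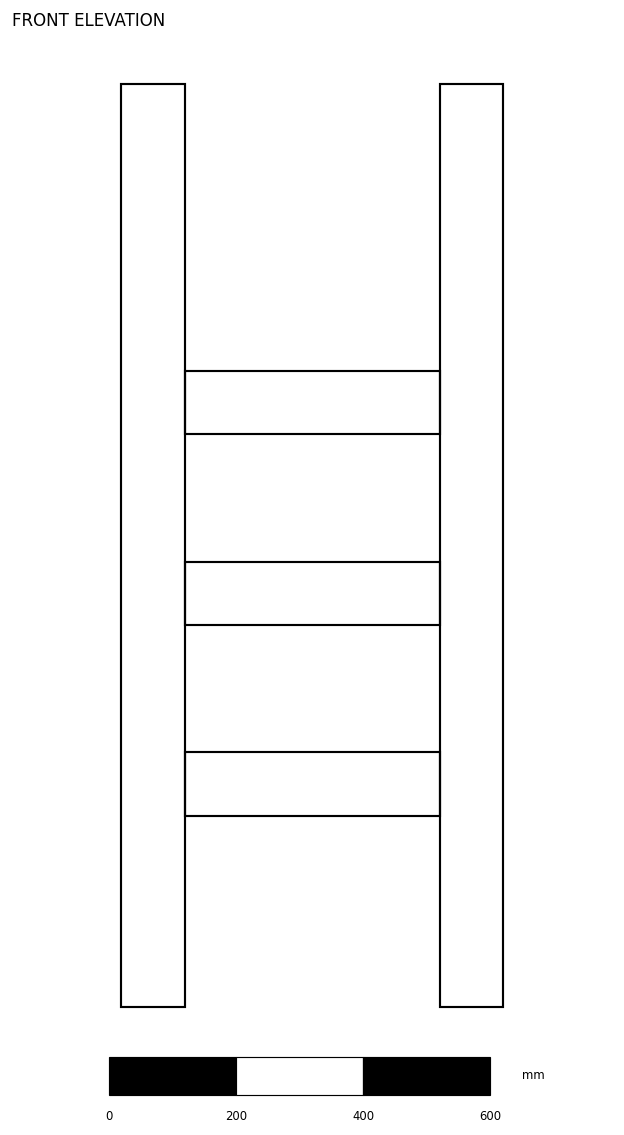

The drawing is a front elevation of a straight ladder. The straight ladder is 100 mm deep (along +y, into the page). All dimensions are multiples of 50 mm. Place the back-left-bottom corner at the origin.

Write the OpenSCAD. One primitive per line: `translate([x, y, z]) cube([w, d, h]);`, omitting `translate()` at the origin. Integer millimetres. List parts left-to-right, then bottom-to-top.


cube([100, 100, 1450]);
translate([100, 0, 300]) cube([400, 100, 100]);
translate([100, 0, 600]) cube([400, 100, 100]);
translate([100, 0, 900]) cube([400, 100, 100]);
translate([500, 0, 0]) cube([100, 100, 1450]);


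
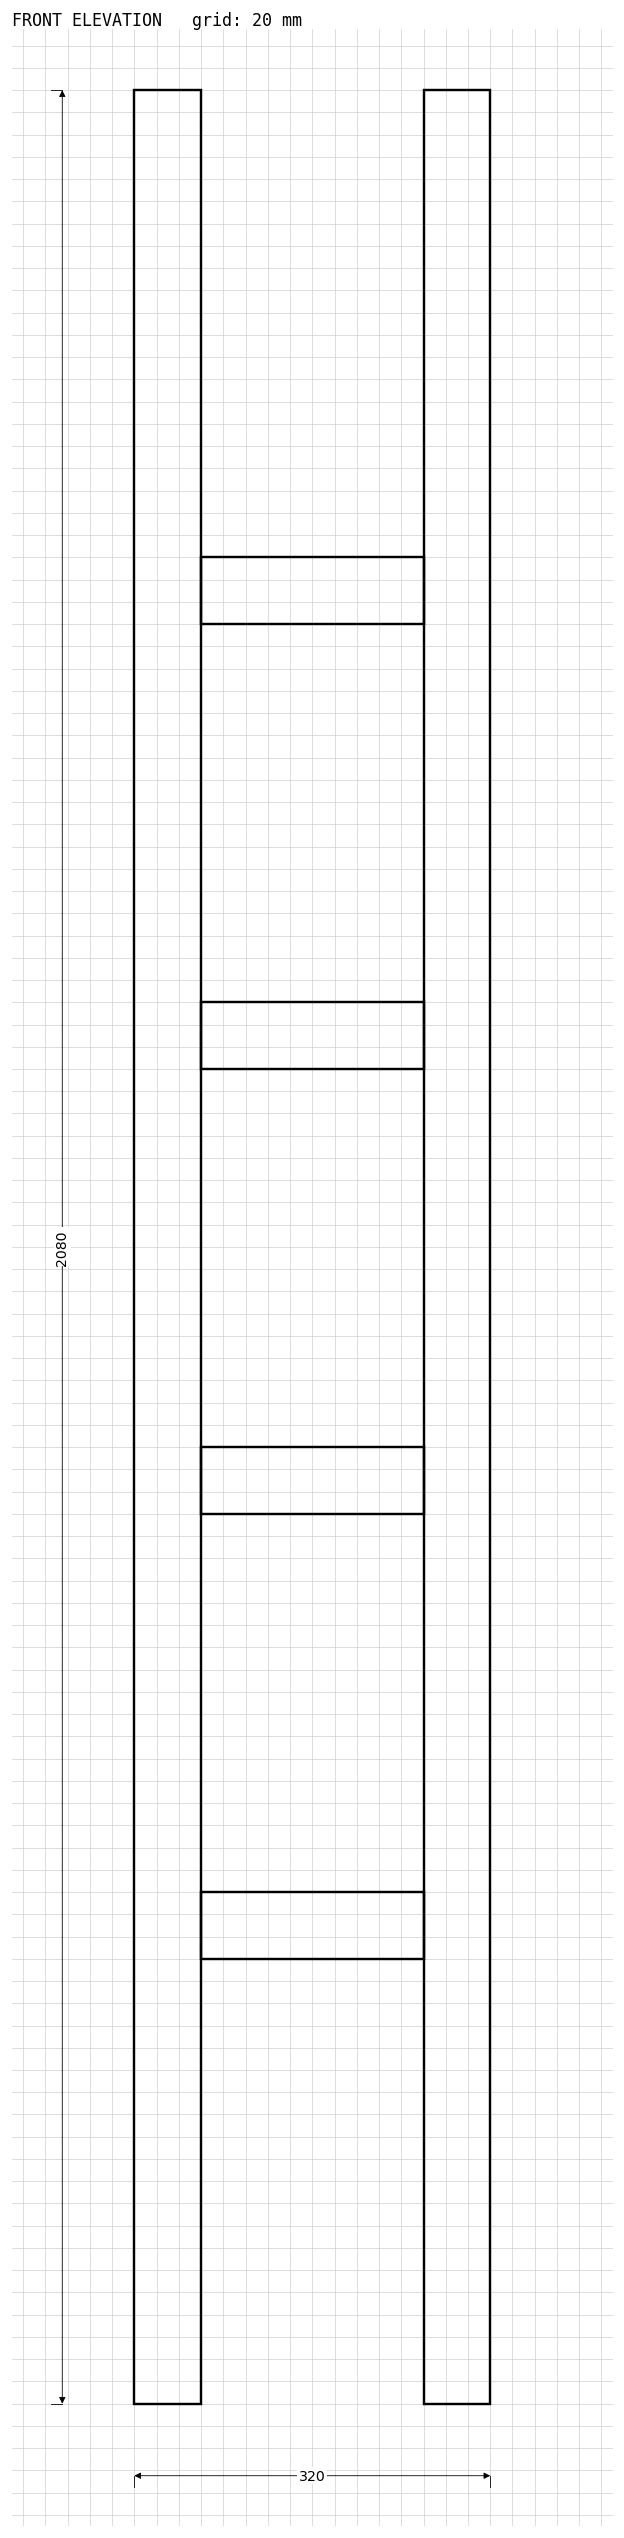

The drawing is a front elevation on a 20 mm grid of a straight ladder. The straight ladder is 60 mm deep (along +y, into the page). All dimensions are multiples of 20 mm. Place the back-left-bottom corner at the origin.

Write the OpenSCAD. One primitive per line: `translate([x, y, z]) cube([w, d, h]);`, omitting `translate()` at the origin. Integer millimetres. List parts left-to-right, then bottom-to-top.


cube([60, 60, 2080]);
translate([60, 0, 400]) cube([200, 60, 60]);
translate([60, 0, 800]) cube([200, 60, 60]);
translate([60, 0, 1200]) cube([200, 60, 60]);
translate([60, 0, 1600]) cube([200, 60, 60]);
translate([260, 0, 0]) cube([60, 60, 2080]);
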